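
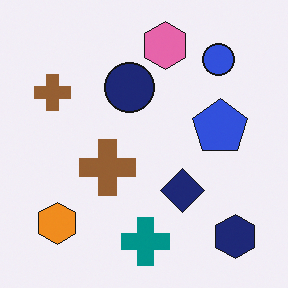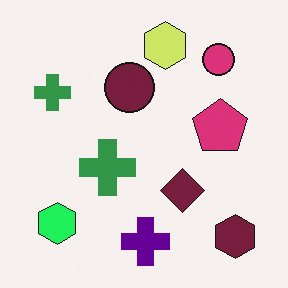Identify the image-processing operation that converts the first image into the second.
The transformation is: hue-shifted through roughly a third of the color wheel.

Every shape's color has rotated by the same amount around the hue wheel — a uniform hue shift.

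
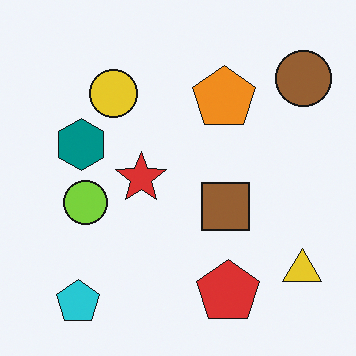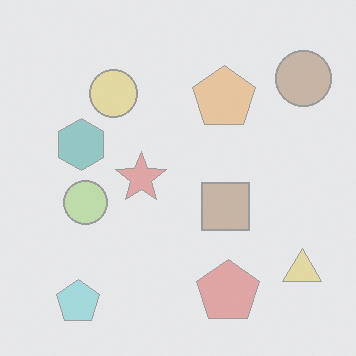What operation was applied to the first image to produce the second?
The image was washed out (contrast reduced).

Tones are pushed toward mid-grey across the whole image — a global contrast change.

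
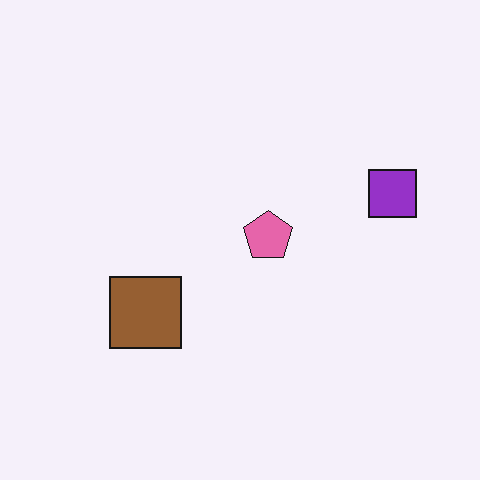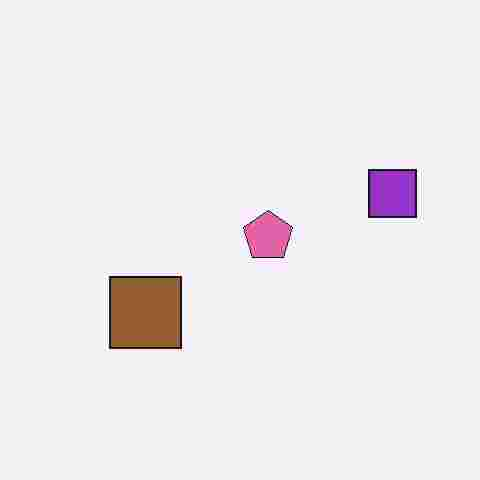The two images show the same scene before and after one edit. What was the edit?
It was heavily JPEG-compressed with obvious blocking artifacts.

Blocky 8×8 compression artifacts appear around shape edges and the flat background shows ringing — characteristic JPEG degradation.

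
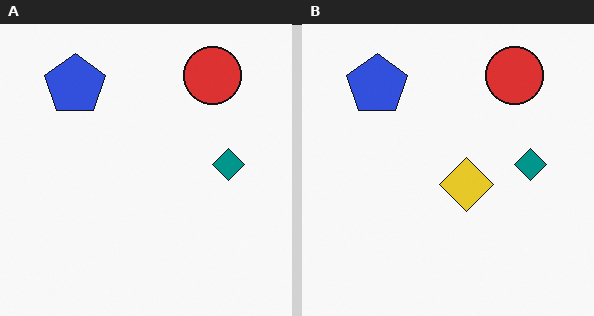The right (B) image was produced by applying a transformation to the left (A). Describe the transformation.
Overlaid with an additional yellow diamond.

A yellow diamond appears in the right (B) image that is absent from the left (A).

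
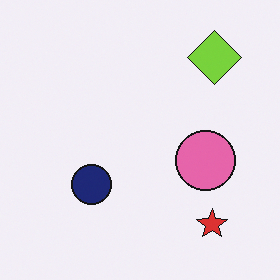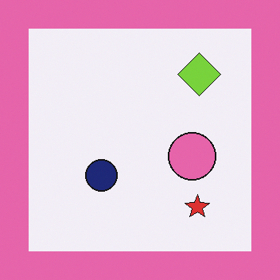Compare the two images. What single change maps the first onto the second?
It was framed with a pink border.

A solid pink frame runs around the edge of the second image, with the content slightly shrunk inside it.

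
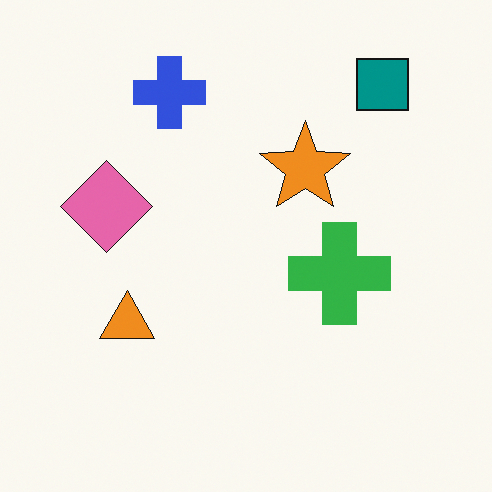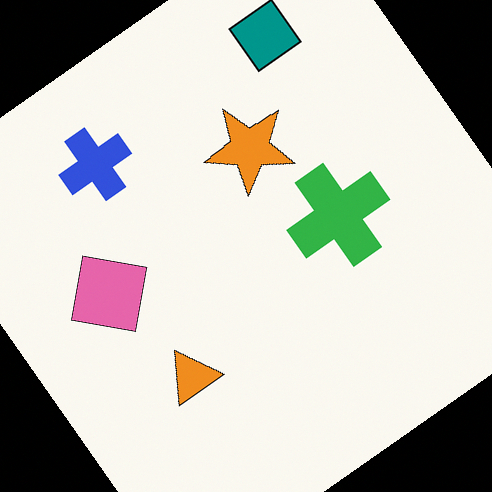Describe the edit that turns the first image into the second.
The image was rotated counter-clockwise by a large amount — several tens of degrees.

Every shape is tilted by the same angle and the image corners show triangular fill wedges — a whole-image rotation by a non-right angle.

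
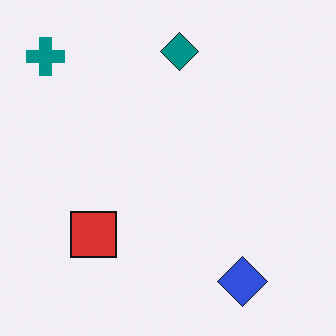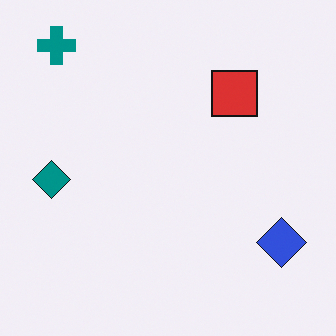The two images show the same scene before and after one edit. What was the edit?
The second image is the first transposed (reflected across the top-left ↔ bottom-right diagonal).

Shapes have swapped their row and column positions — what was in the top-right is now in the bottom-left — a diagonal reflection.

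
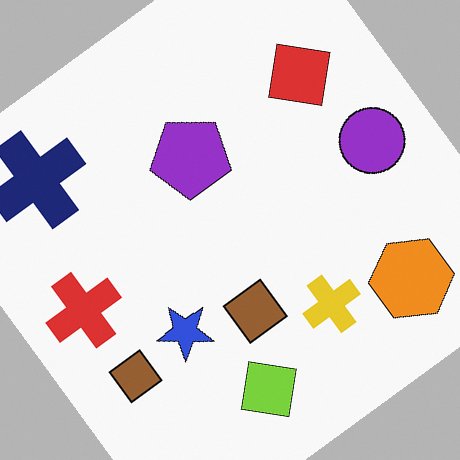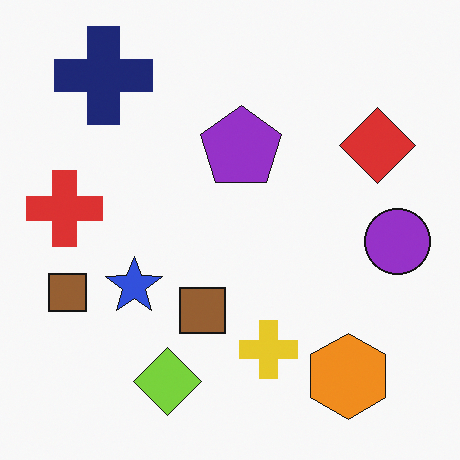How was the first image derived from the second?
Rotated counter-clockwise by a large amount — several tens of degrees.

Every shape is tilted by the same angle and the image corners show triangular fill wedges — a whole-image rotation by a non-right angle.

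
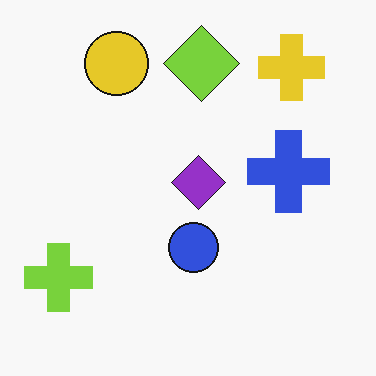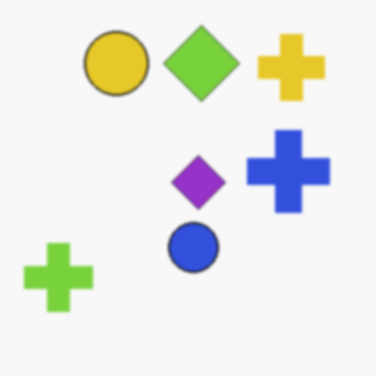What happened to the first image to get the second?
It was given a subtle gaussian blur.

Shape edges and outlines are uniformly softened across the whole image.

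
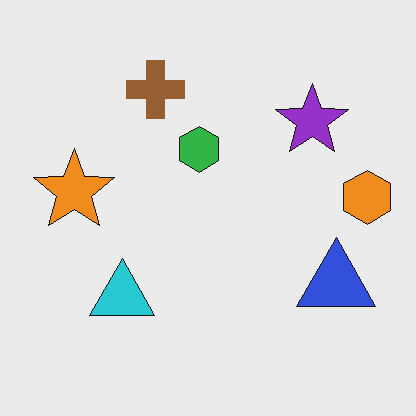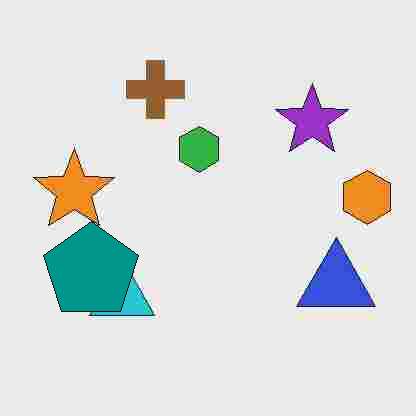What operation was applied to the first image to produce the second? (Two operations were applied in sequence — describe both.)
It was degraded with heavy JPEG compression, then overlaid with an additional teal pentagon.

Blocky 8×8 compression artifacts appear around shape edges and the flat background shows ringing — characteristic JPEG degradation. A teal pentagon appears in the second image that is absent from the first.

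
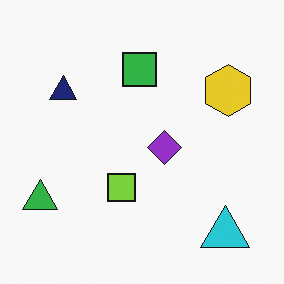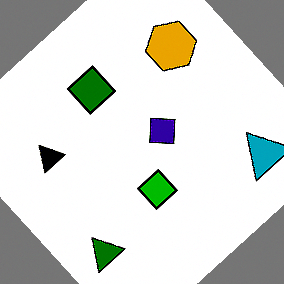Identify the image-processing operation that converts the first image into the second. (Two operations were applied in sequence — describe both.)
The second image is the first rotated counter-clockwise by a large amount — several tens of degrees, then boosted in contrast.

Every shape is tilted by the same angle and the image corners show triangular fill wedges — a whole-image rotation by a non-right angle. Tones are pushed away from mid-grey across the whole image — a global contrast change.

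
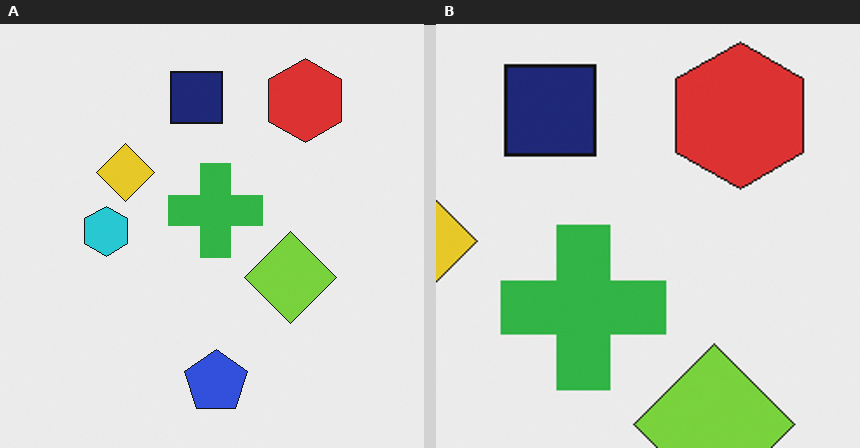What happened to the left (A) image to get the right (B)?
The image was cropped to a noticeably smaller region and rescaled.

The visible shapes are larger and the field of view is narrower; shapes near the original edges may be partly or wholly outside the frame — a crop-and-rescale.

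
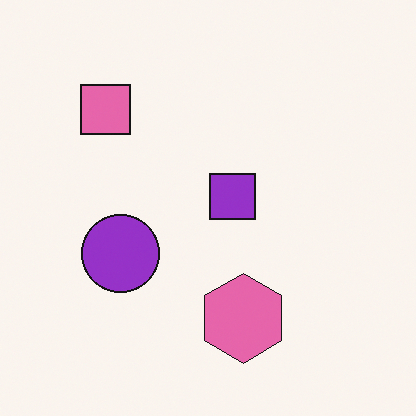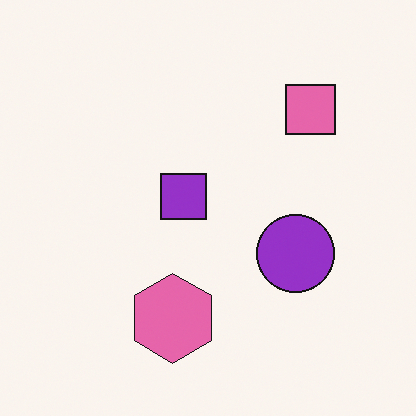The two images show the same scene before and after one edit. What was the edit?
The second image is the first flipped horizontally (left ↔ right).

The pink square is in the top-left of the first image and the top-right of the second — shapes on opposite sides of the vertical midline have swapped in a mirror flip.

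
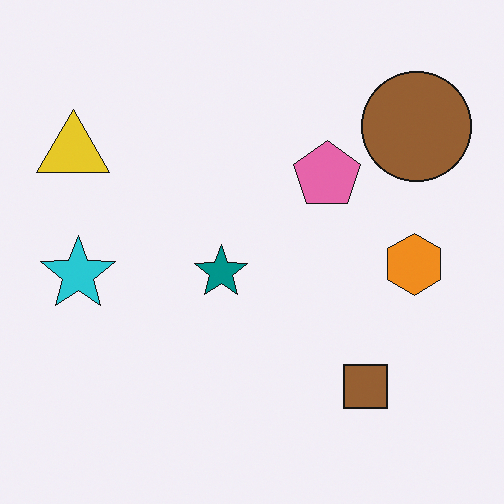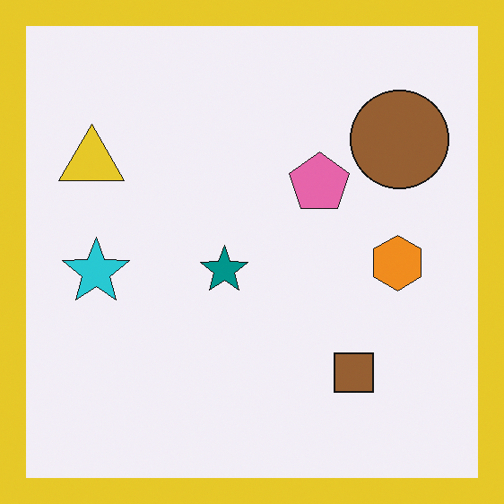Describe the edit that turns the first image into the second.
The second image is the first framed with a yellow border.

A solid yellow frame runs around the edge of the second image, with the content slightly shrunk inside it.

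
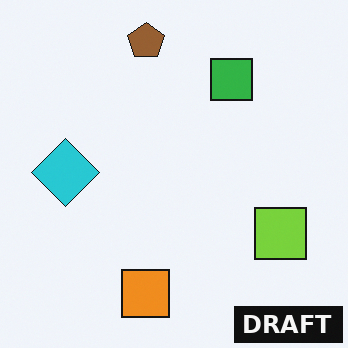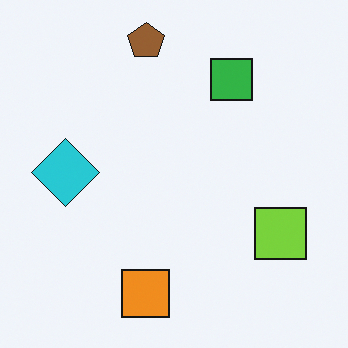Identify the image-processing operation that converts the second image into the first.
The first image is the second watermarked with the text "DRAFT" in the lower-right corner.

A dark label reading "DRAFT" appears in the lower-right corner.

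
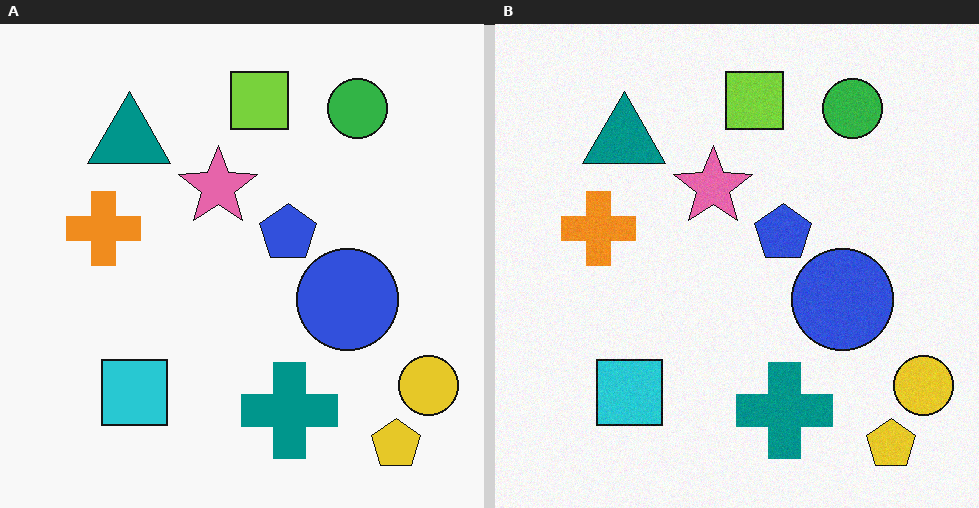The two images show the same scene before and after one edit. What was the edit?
The right (B) image is the left (A) degraded with subtle gaussian noise.

Random speckle covers the whole image, including the flat background.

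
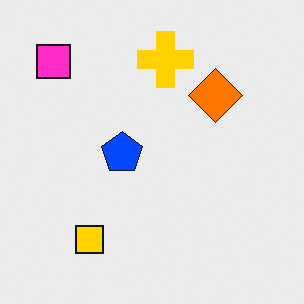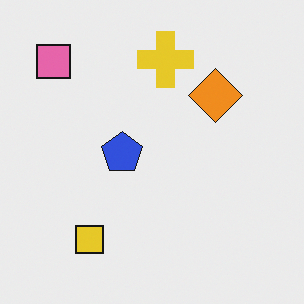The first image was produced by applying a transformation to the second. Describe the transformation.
The transformation is: made much more vivid (saturation change).

All colors are more vivid — a global saturation change.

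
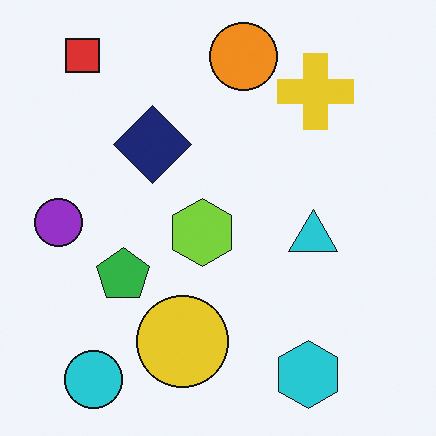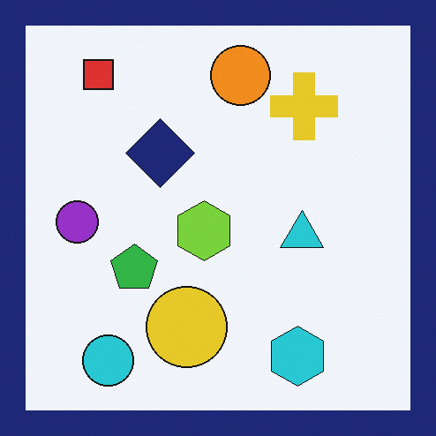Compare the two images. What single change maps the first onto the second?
It was framed with a navy border.

A solid navy frame runs around the edge of the second image, with the content slightly shrunk inside it.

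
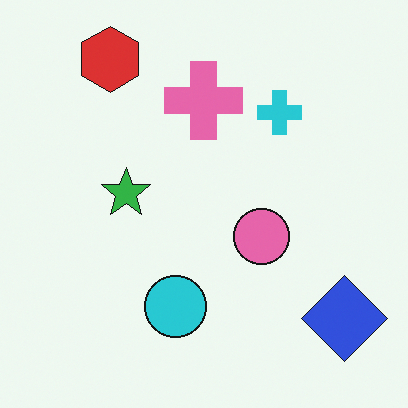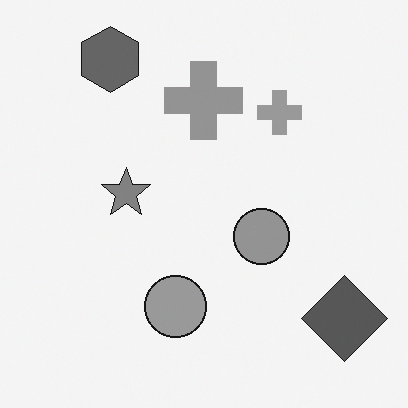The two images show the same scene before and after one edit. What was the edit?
The transformation is: converted to grayscale.

All color is removed — every shape is now a shade of grey.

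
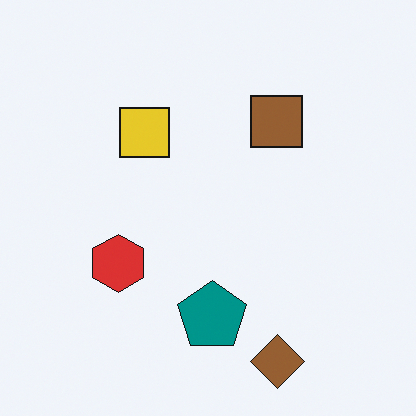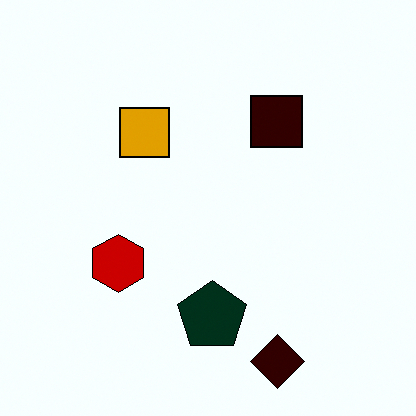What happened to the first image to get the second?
Boosted in contrast.

Tones are pushed away from mid-grey across the whole image — a global contrast change.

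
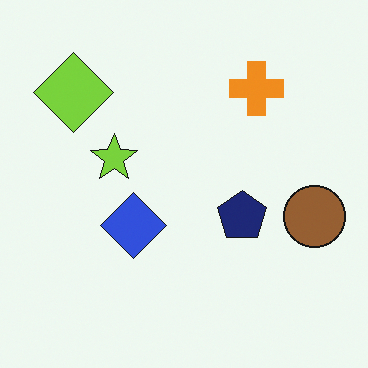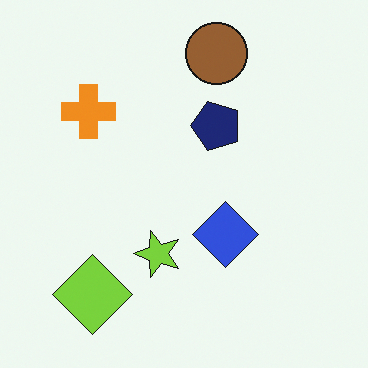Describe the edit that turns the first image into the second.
The image was rotated 90° counter-clockwise.

The lime diamond sits in the top-left of the first image and the bottom-left of the second — consistent with a whole-image 90° counter-clockwise rotation.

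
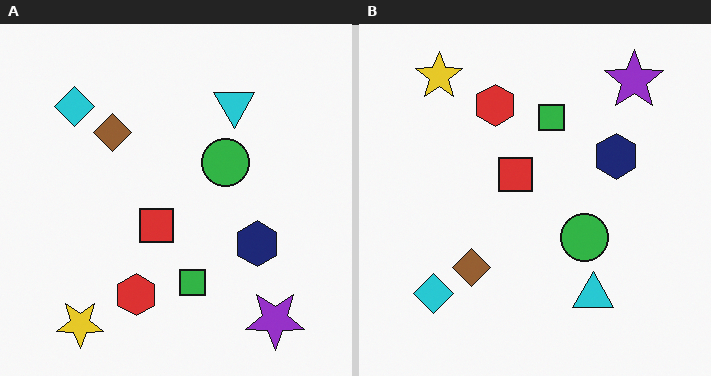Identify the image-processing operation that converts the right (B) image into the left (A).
The transformation is: flipped vertically (top ↔ bottom).

The yellow star is in the top-left of the right (B) image and the bottom-left of the left (A) — shapes on opposite sides of the horizontal midline have swapped in a mirror flip.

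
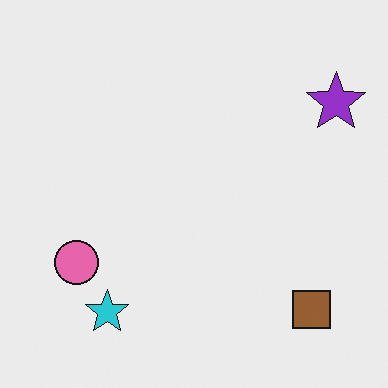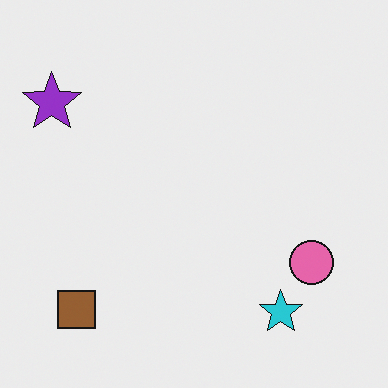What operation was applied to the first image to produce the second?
The transformation is: flipped horizontally (left ↔ right).

The purple star is in the top-right of the first image and the top-left of the second — shapes on opposite sides of the vertical midline have swapped in a mirror flip.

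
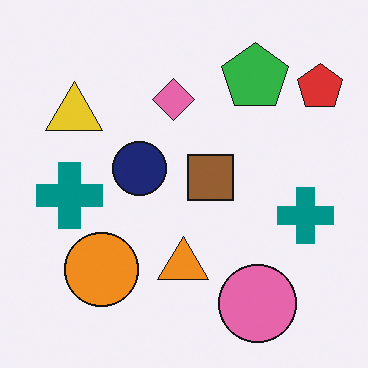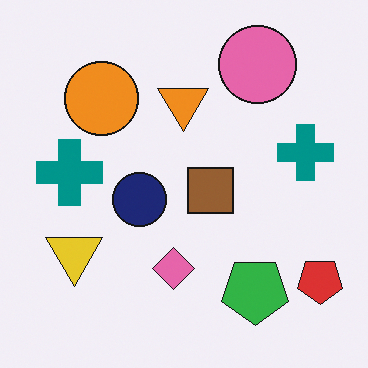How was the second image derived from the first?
The transformation is: flipped vertically (top ↔ bottom).

The pink circle is in the bottom-right of the first image and the top-right of the second — shapes on opposite sides of the horizontal midline have swapped in a mirror flip.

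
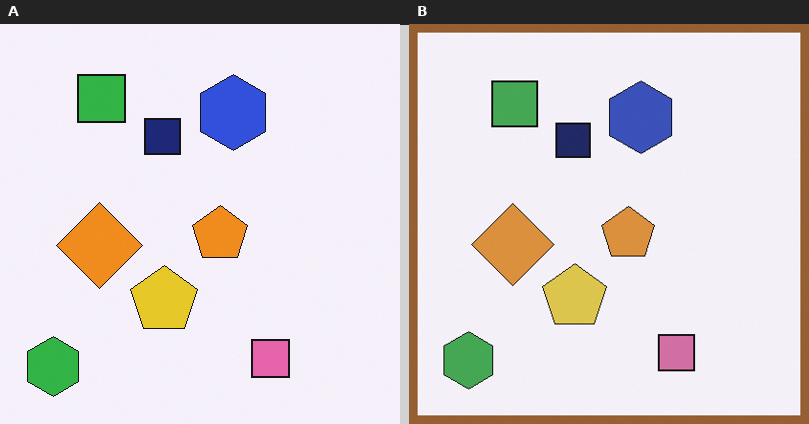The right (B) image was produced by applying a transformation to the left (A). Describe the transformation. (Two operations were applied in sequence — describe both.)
The image was slightly desaturated, then framed with a brown border.

All colors are more muted and greyish — a global saturation change. A solid brown frame runs around the edge of the right (B) image, with the content slightly shrunk inside it.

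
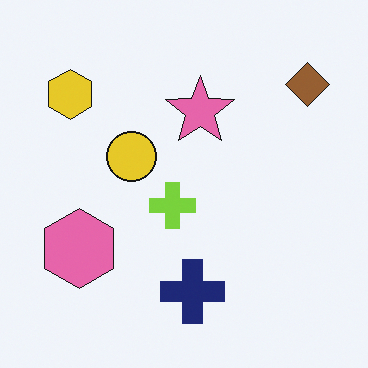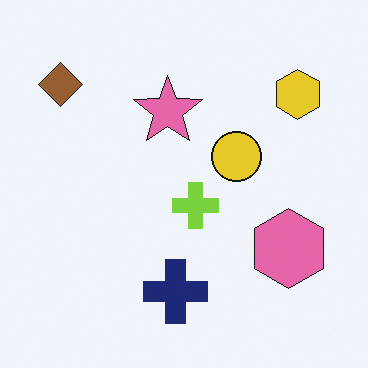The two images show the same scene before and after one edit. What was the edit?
The second image is the first flipped horizontally (left ↔ right).

The brown diamond is in the top-right of the first image and the top-left of the second — shapes on opposite sides of the vertical midline have swapped in a mirror flip.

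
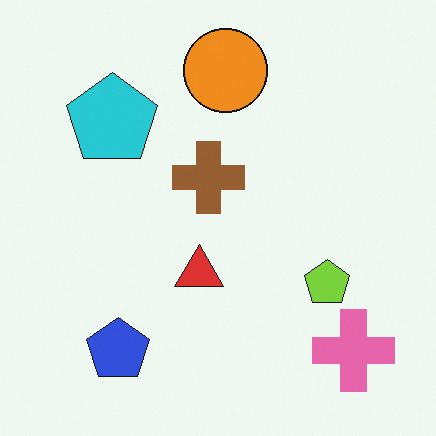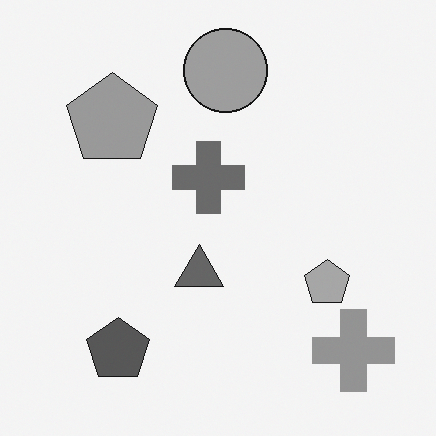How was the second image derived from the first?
The image was converted to grayscale.

All color is removed — every shape is now a shade of grey.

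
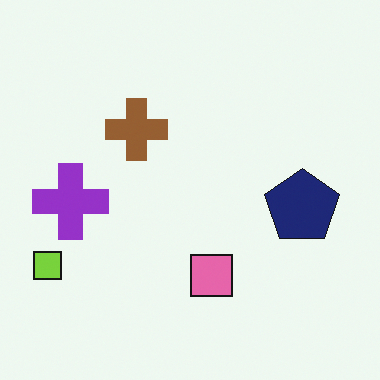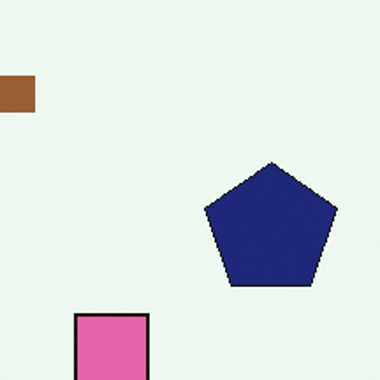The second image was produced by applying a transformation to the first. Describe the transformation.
Cropped to a noticeably smaller region and rescaled.

The visible shapes are larger and the field of view is narrower; shapes near the original edges may be partly or wholly outside the frame — a crop-and-rescale.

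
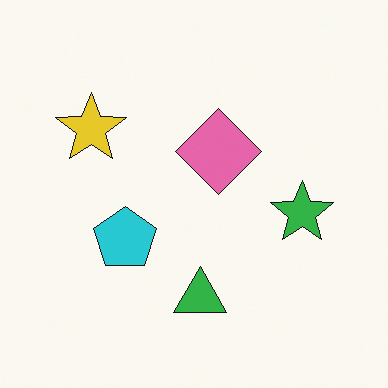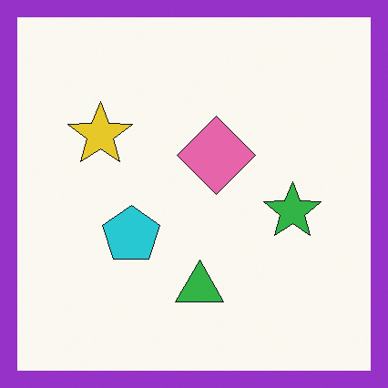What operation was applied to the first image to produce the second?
The image was framed with a purple border.

A solid purple frame runs around the edge of the second image, with the content slightly shrunk inside it.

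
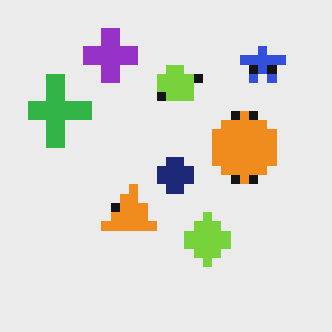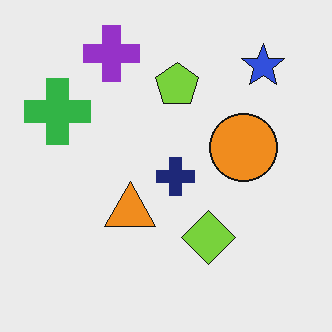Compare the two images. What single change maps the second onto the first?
It was heavily pixelated into large blocks.

Shapes are reduced to large square blocks; fine edges and outlines are lost — a downscale-then-upscale (mosaic) effect.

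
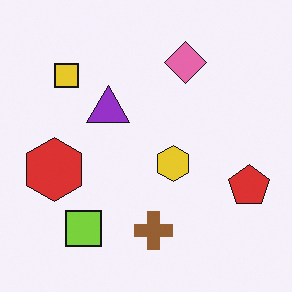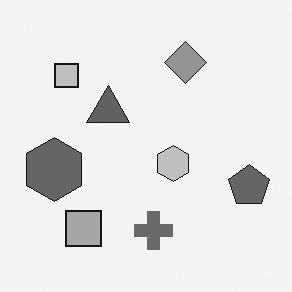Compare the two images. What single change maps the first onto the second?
The image was converted to grayscale.

All color is removed — every shape is now a shade of grey.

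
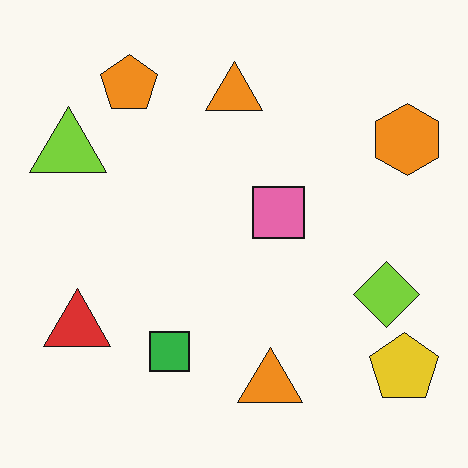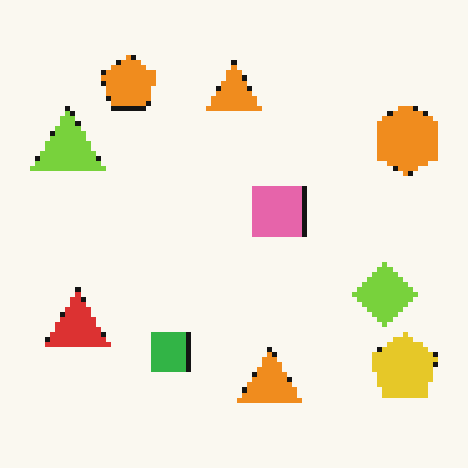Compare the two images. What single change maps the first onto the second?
This is the original image lightly pixelated (a mild mosaic effect).

Shapes are reduced to large square blocks; fine edges and outlines are lost — a downscale-then-upscale (mosaic) effect.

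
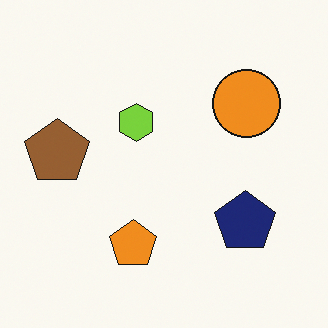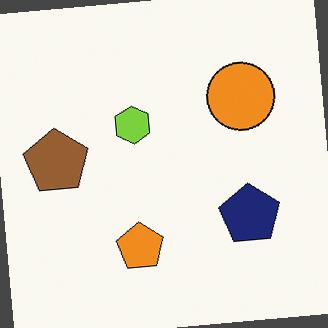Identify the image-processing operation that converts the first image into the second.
The transformation is: rotated counter-clockwise by a small amount.

Every shape is tilted by the same angle and the image corners show triangular fill wedges — a whole-image rotation by a non-right angle.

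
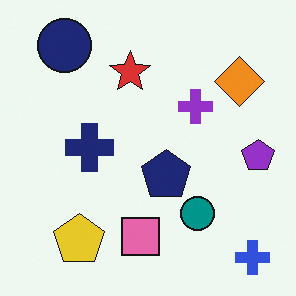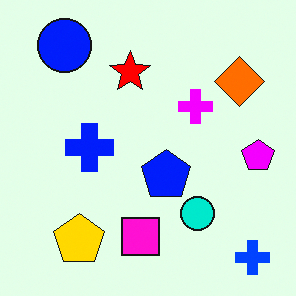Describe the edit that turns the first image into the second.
This is the original image heavily oversaturated.

All colors are more vivid — a global saturation change.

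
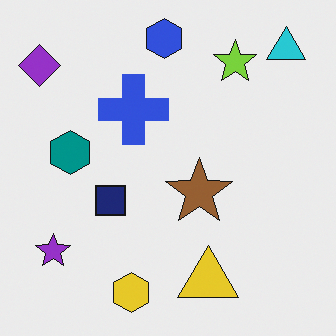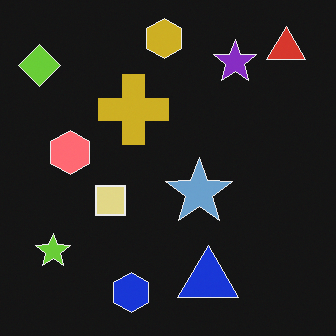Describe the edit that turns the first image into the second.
The image was color-inverted (negative).

The light background has become dark and every shape's color is its complement — a photographic negative.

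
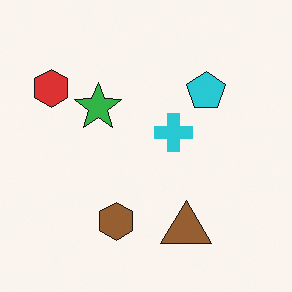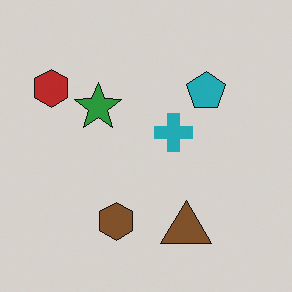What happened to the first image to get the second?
This is the original image slightly darkened.

Every pixel — background and shapes alike — is uniformly darkened.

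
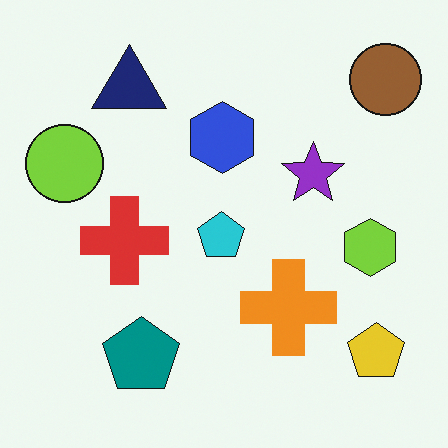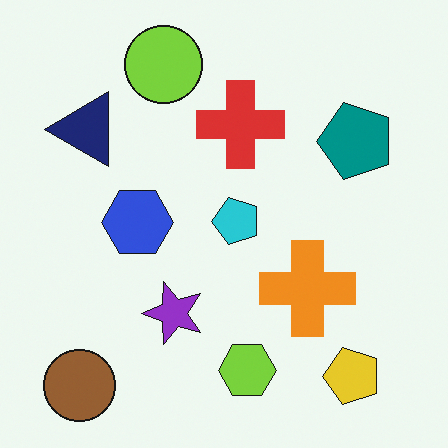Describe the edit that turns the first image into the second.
Transposed (reflected across the top-left ↔ bottom-right diagonal).

Shapes have swapped their row and column positions — what was in the top-right is now in the bottom-left — a diagonal reflection.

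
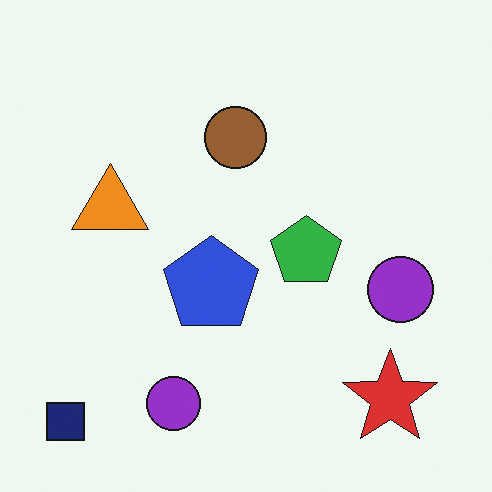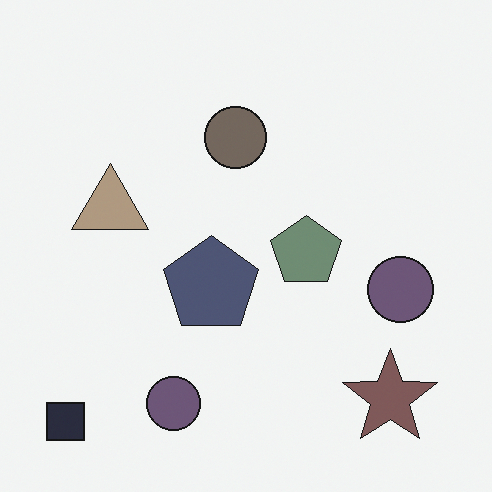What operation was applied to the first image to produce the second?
The transformation is: heavily desaturated.

All colors are more muted and greyish — a global saturation change.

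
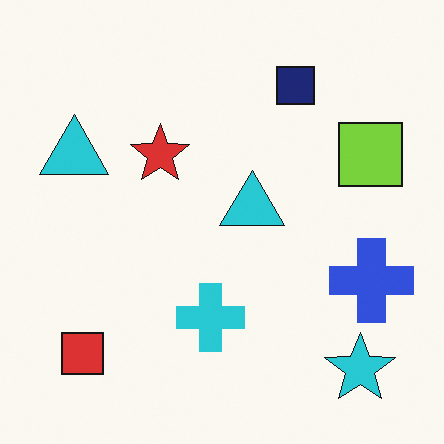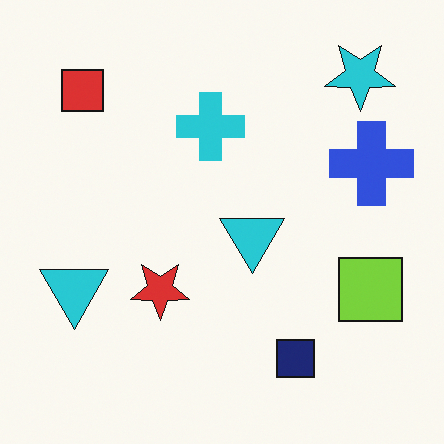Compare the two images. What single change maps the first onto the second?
It was flipped vertically (top ↔ bottom).

The cyan star is in the bottom-right of the first image and the top-right of the second — shapes on opposite sides of the horizontal midline have swapped in a mirror flip.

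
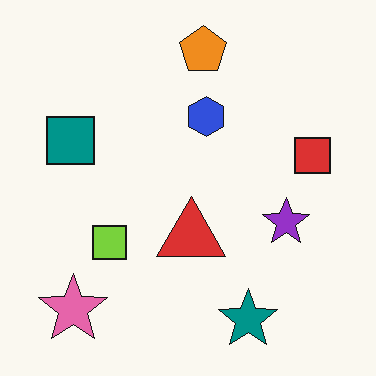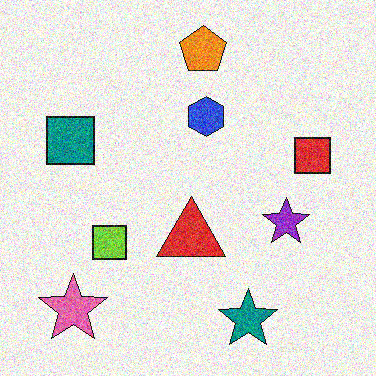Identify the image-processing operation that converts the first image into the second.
The transformation is: degraded with a thick layer of grain.

Random speckle covers the whole image, including the flat background.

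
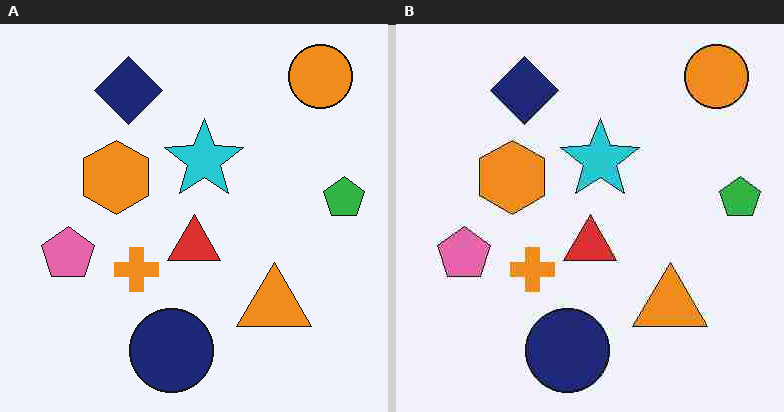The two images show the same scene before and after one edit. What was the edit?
The transformation is: degraded with heavy JPEG compression.

Blocky 8×8 compression artifacts appear around shape edges and the flat background shows ringing — characteristic JPEG degradation.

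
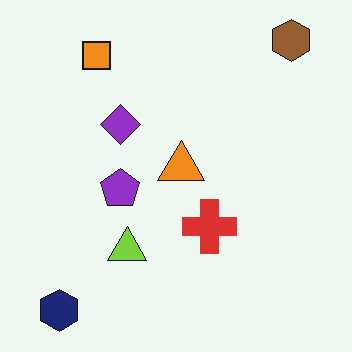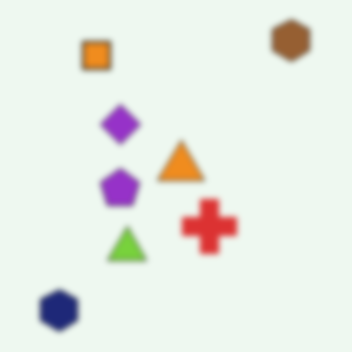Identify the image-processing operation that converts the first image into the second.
The image was noticeably gaussian-blurred.

Shape edges and outlines are uniformly softened across the whole image.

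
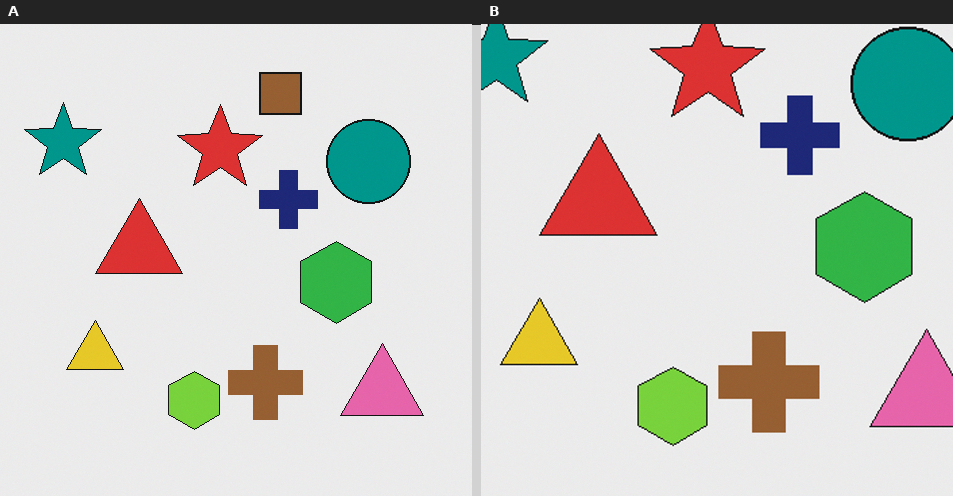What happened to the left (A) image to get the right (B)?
The image was cropped to a modestly smaller region and rescaled.

The visible shapes are larger and the field of view is narrower; shapes near the original edges may be partly or wholly outside the frame — a crop-and-rescale.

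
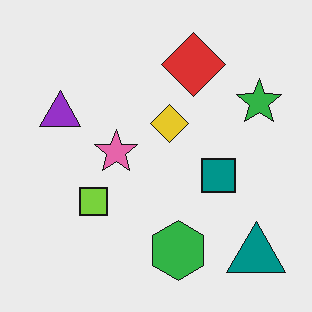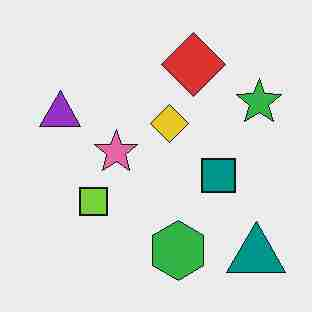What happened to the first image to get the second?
Heavily JPEG-compressed with obvious blocking artifacts.

Blocky 8×8 compression artifacts appear around shape edges and the flat background shows ringing — characteristic JPEG degradation.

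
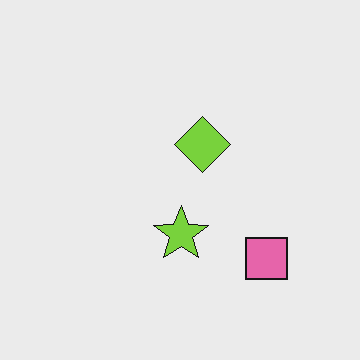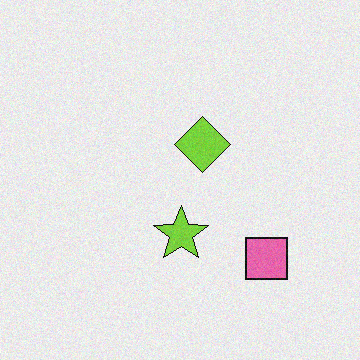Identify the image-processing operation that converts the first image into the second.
The image was degraded with a light layer of grain.

Random speckle covers the whole image, including the flat background.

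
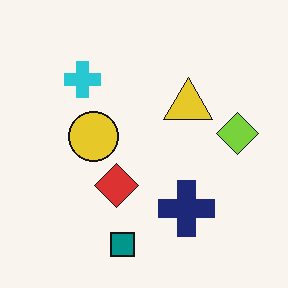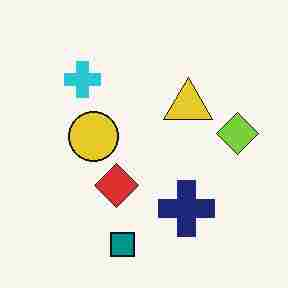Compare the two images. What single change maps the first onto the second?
The second image is the first heavily JPEG-compressed with obvious blocking artifacts.

Blocky 8×8 compression artifacts appear around shape edges and the flat background shows ringing — characteristic JPEG degradation.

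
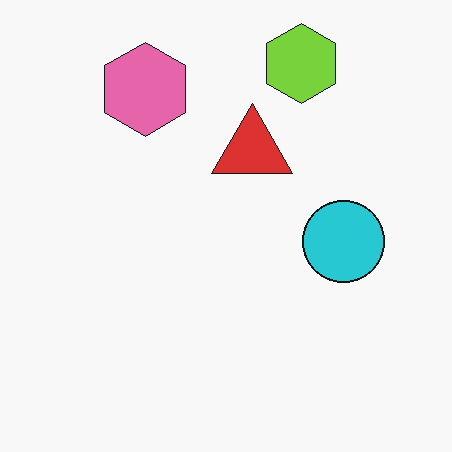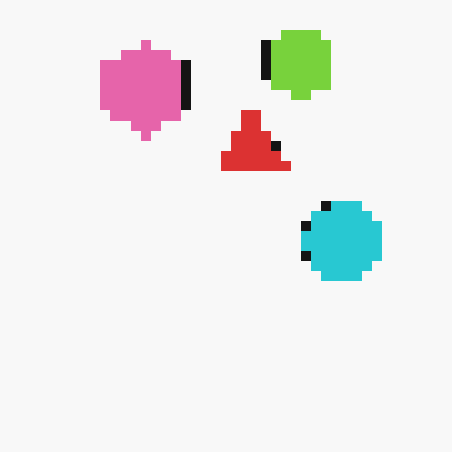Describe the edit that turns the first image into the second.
The second image is the first coarsely pixelated.

Shapes are reduced to large square blocks; fine edges and outlines are lost — a downscale-then-upscale (mosaic) effect.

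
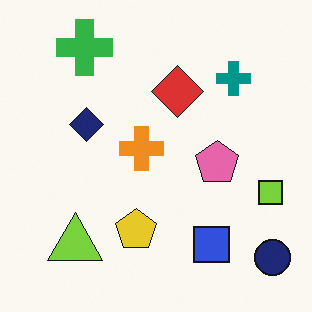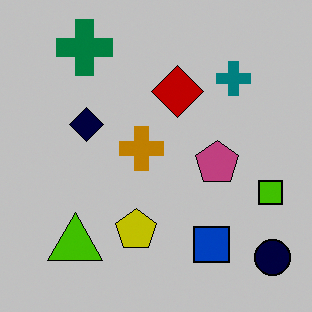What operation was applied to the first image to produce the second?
This is the original image aggressively posterized.

Each flat color has snapped to a coarser quantized level — most visibly, the near-white background has dropped to a flat grey.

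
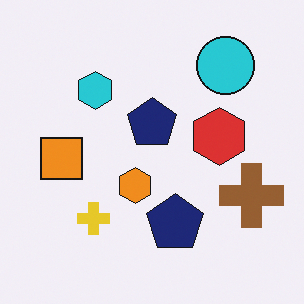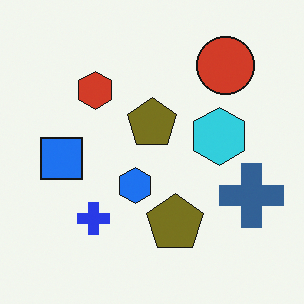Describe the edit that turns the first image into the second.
Hue-shifted by a large amount.

Every shape's color has rotated by the same amount around the hue wheel — a uniform hue shift.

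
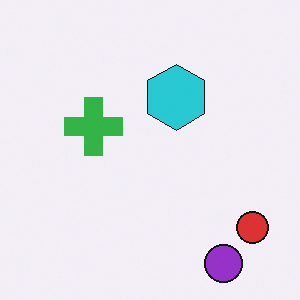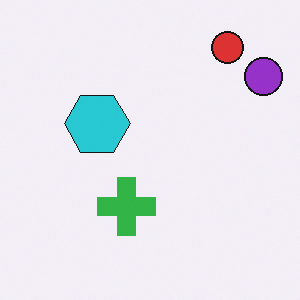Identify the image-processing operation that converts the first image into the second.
The image was rotated 90° counter-clockwise.

The purple circle sits in the bottom-right of the first image and the top-right of the second — consistent with a whole-image 90° counter-clockwise rotation.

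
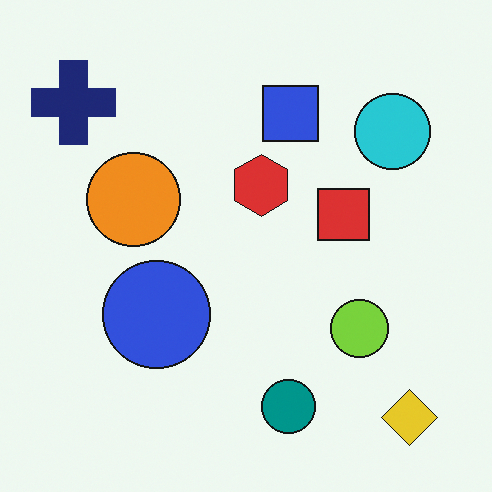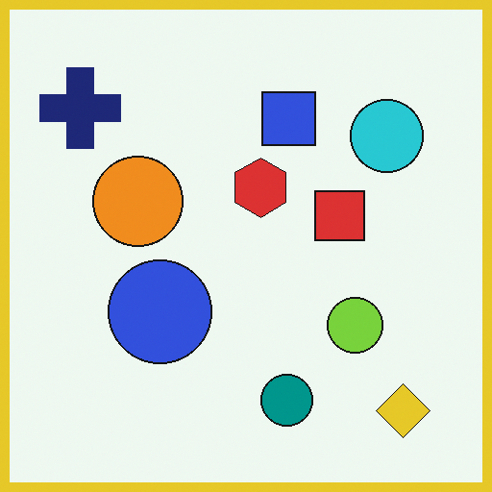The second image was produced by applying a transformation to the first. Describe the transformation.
Framed with a yellow border.

A solid yellow frame runs around the edge of the second image, with the content slightly shrunk inside it.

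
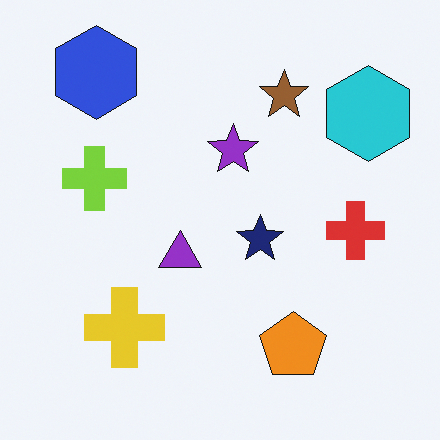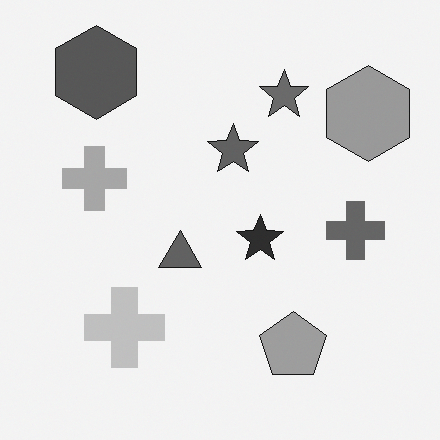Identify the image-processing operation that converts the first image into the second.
Converted to grayscale.

All color is removed — every shape is now a shade of grey.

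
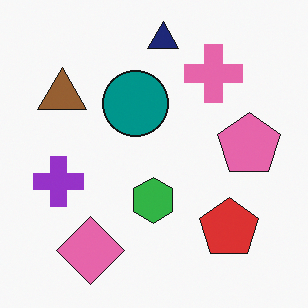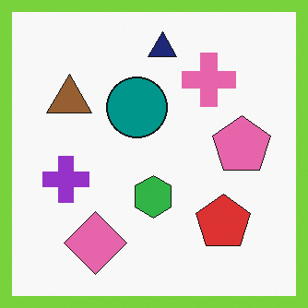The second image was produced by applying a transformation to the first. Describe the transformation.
Framed with a lime border.

A solid lime frame runs around the edge of the second image, with the content slightly shrunk inside it.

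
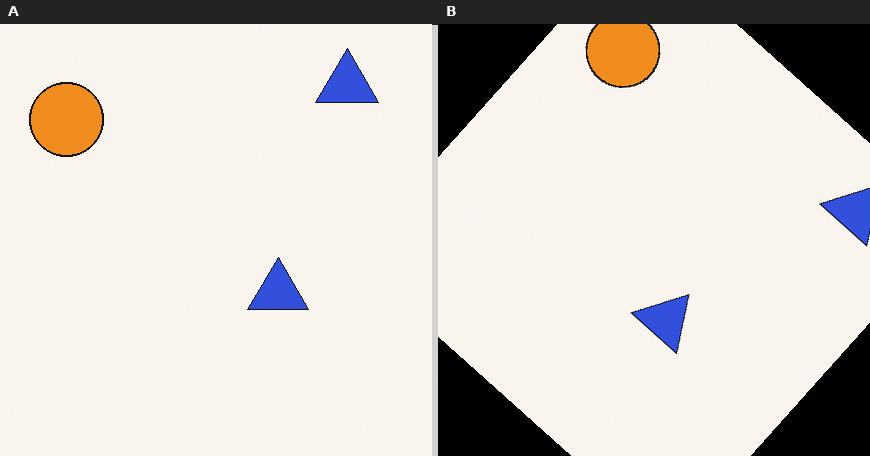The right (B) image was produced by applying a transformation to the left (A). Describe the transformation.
Rotated clockwise by a large amount — several tens of degrees.

Every shape is tilted by the same angle and the image corners show triangular fill wedges — a whole-image rotation by a non-right angle.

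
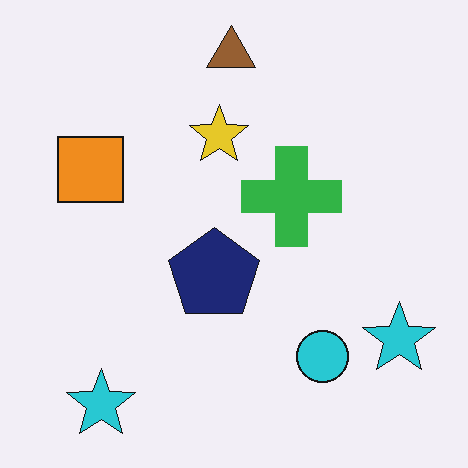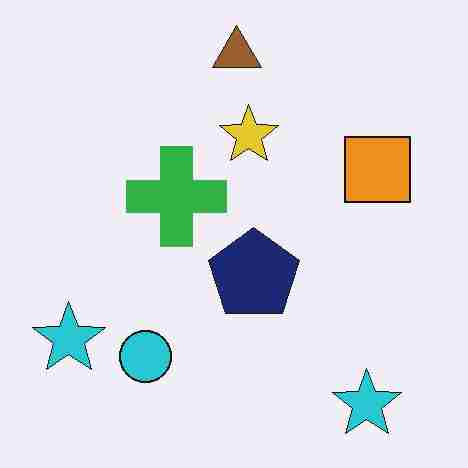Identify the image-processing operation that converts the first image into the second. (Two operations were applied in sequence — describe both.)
The transformation is: flipped horizontally (left ↔ right), then degraded with heavy JPEG compression.

The orange square is in the left of the first image and the right of the second — shapes on opposite sides of the vertical midline have swapped in a mirror flip. Blocky 8×8 compression artifacts appear around shape edges and the flat background shows ringing — characteristic JPEG degradation.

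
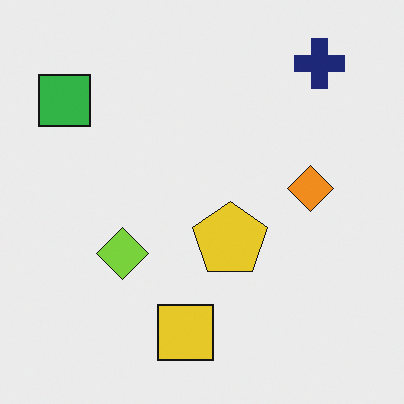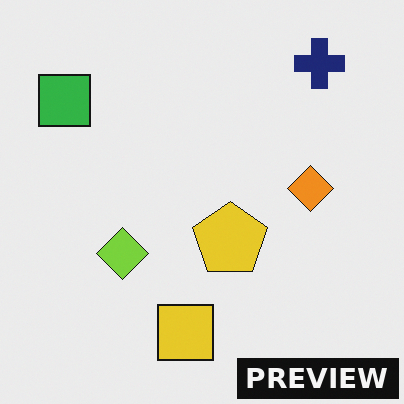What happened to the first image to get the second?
The image was watermarked with the text "PREVIEW" in the lower-right corner.

A dark label reading "PREVIEW" appears in the lower-right corner.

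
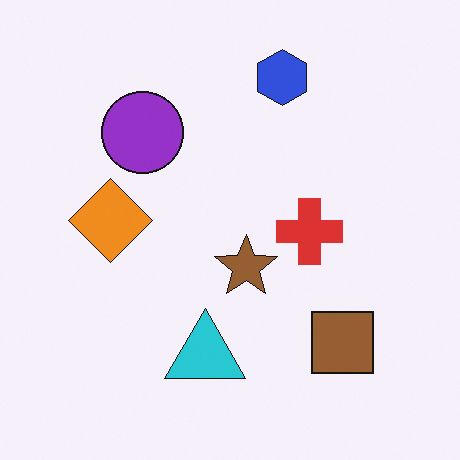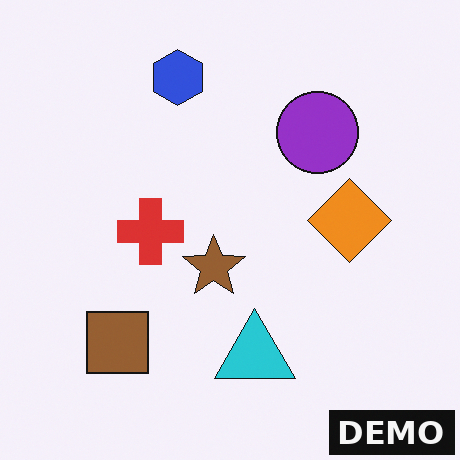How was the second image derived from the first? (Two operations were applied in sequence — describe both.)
Flipped horizontally (left ↔ right), then watermarked with the text "DEMO" in the lower-right corner.

The orange diamond is in the left of the first image and the right of the second — shapes on opposite sides of the vertical midline have swapped in a mirror flip. A dark label reading "DEMO" appears in the lower-right corner.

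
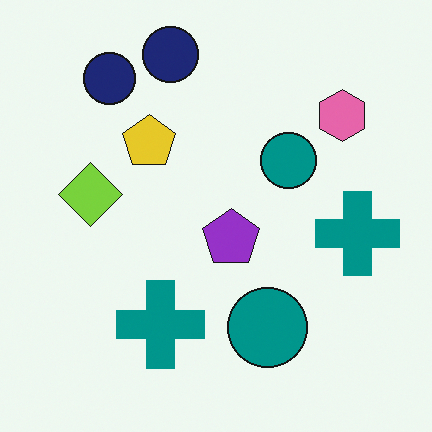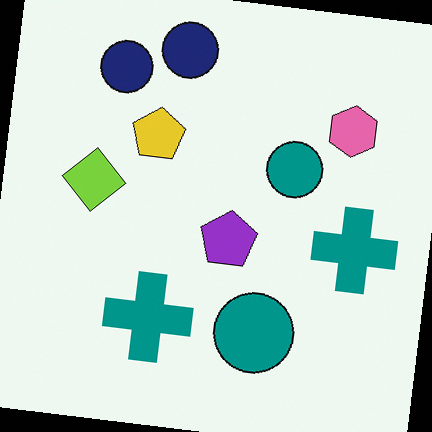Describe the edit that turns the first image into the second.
The image was rotated clockwise by a slight angle.

Every shape is tilted by the same angle and the image corners show triangular fill wedges — a whole-image rotation by a non-right angle.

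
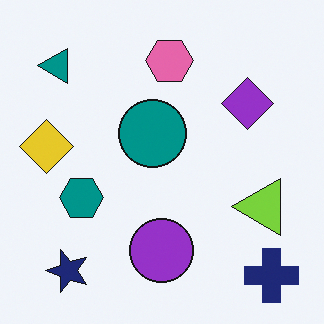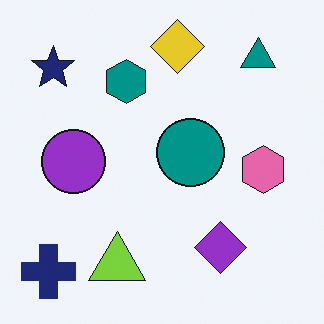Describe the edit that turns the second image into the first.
It was rotated 90° counter-clockwise.

The navy cross sits in the bottom-left of the second image and the bottom-right of the first — consistent with a whole-image 90° counter-clockwise rotation.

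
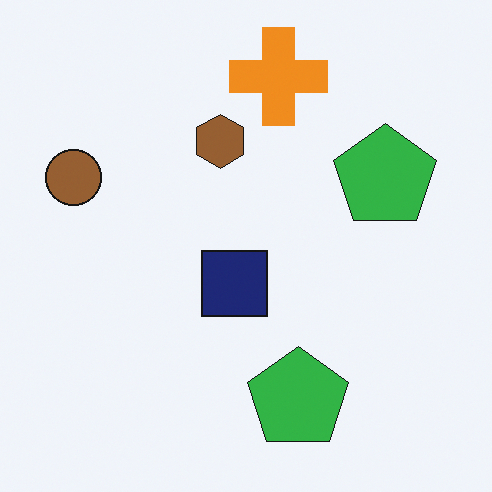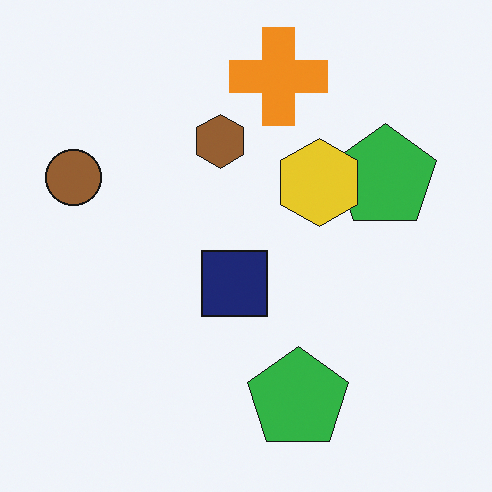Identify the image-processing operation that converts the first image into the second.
This is the original image overlaid with an additional yellow hexagon.

A yellow hexagon appears in the second image that is absent from the first.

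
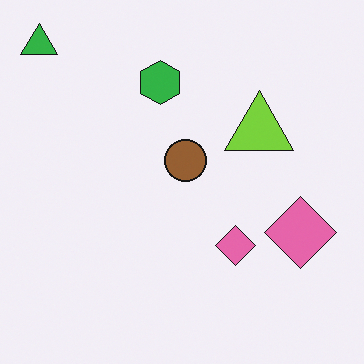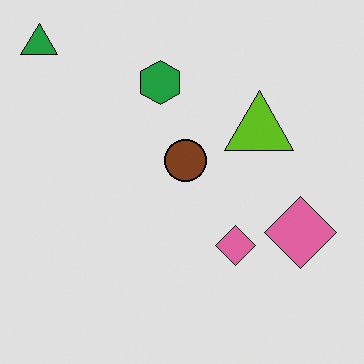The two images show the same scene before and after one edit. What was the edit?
Posterized to a reduced palette.

Each flat color has snapped to a coarser quantized level — most visibly, the near-white background has dropped to a flat grey.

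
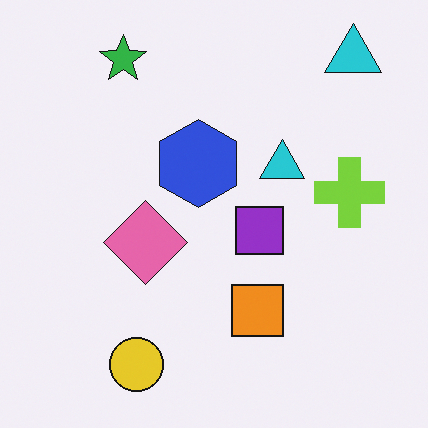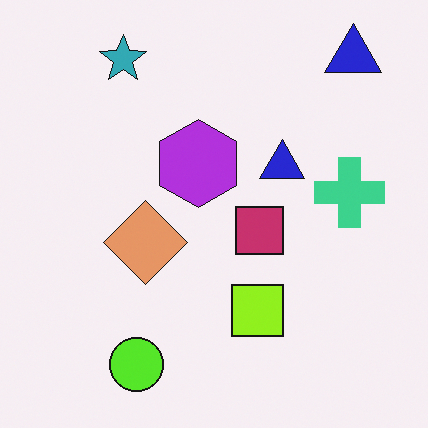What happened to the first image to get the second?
The second image is the first hue-shifted by a small amount.

Every shape's color has rotated by the same amount around the hue wheel — a uniform hue shift.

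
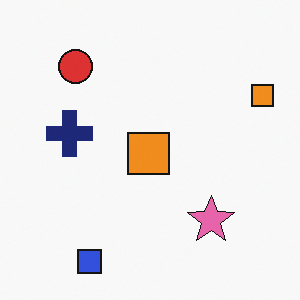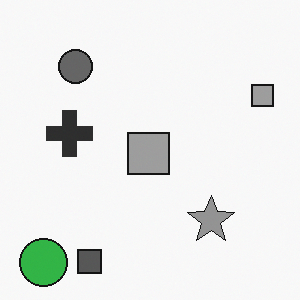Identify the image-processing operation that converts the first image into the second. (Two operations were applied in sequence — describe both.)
This is the original image converted to grayscale, then overlaid with an additional green circle.

All color is removed — every shape is now a shade of grey. A green circle appears in the second image that is absent from the first.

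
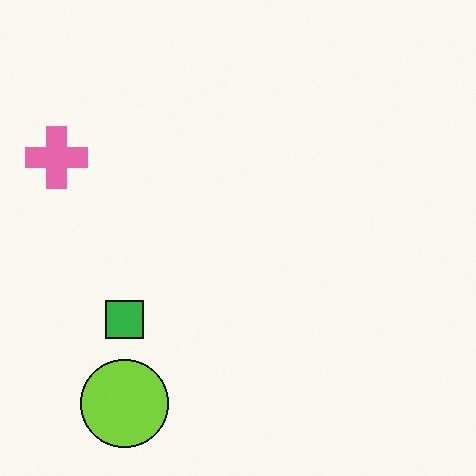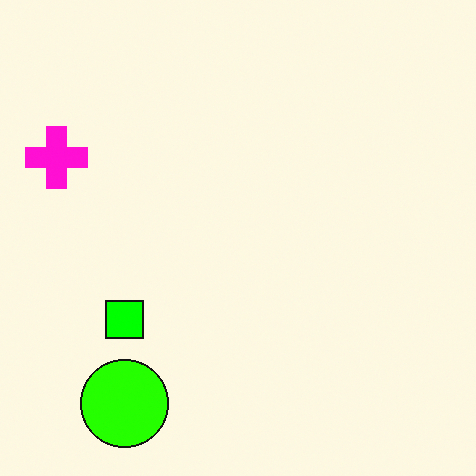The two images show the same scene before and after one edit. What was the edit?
The transformation is: made much more vivid (saturation change).

All colors are more vivid — a global saturation change.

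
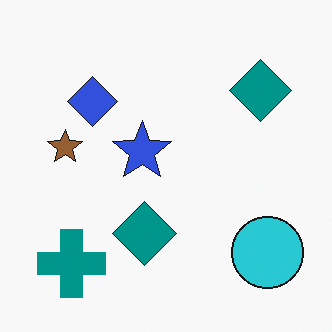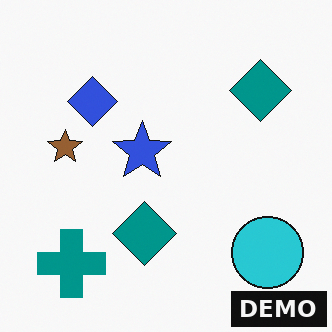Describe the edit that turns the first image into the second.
Watermarked with the text "DEMO" in the lower-right corner.

A dark label reading "DEMO" appears in the lower-right corner.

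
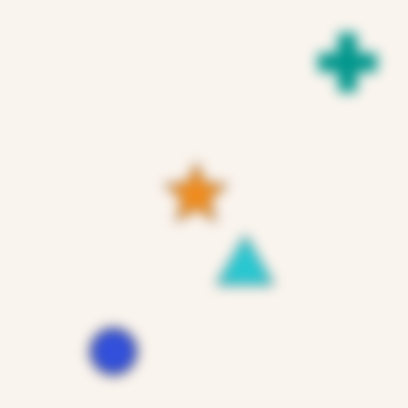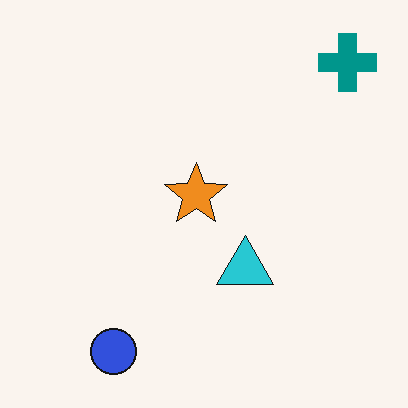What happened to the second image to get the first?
The image was strongly gaussian-blurred.

Shape edges and outlines are uniformly softened across the whole image.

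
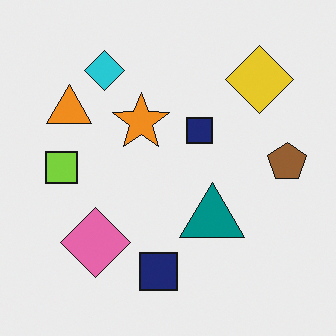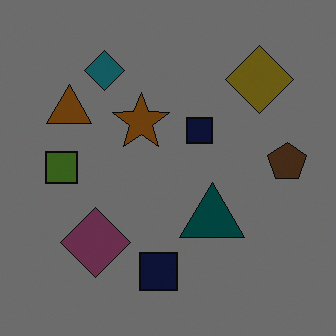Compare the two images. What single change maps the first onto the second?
It was noticeably darkened.

Every pixel — background and shapes alike — is uniformly darkened.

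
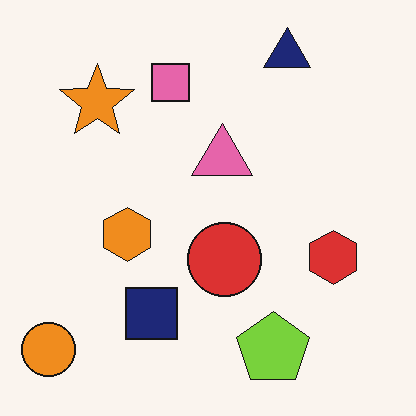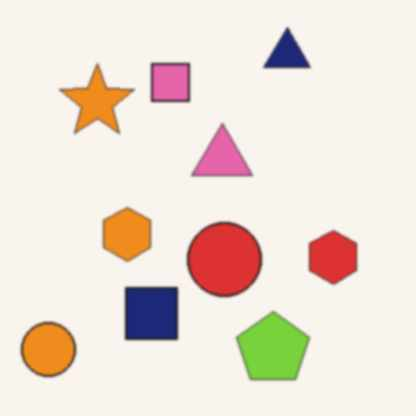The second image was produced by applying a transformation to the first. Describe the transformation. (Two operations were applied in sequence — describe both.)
The second image is the first given a subtle gaussian blur, then given moderate JPEG compression.

Shape edges and outlines are uniformly softened across the whole image. Blocky 8×8 compression artifacts appear around shape edges and the flat background shows ringing — characteristic JPEG degradation.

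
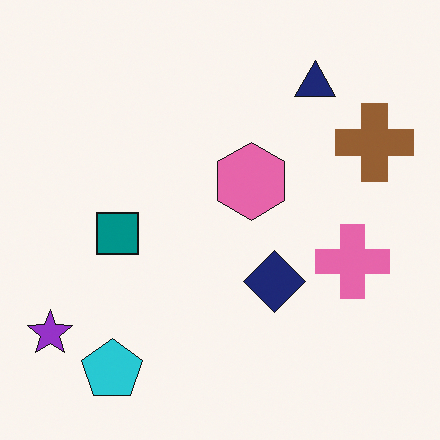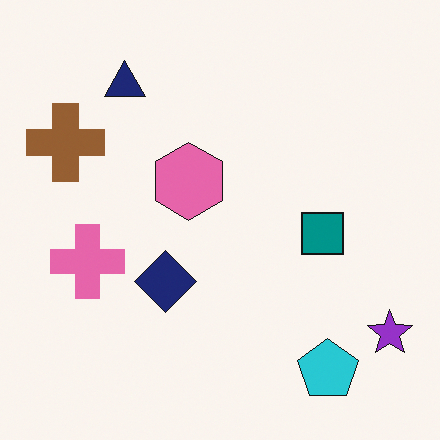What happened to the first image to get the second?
This is the original image flipped horizontally (left ↔ right).

The purple star is in the bottom-left of the first image and the bottom-right of the second — shapes on opposite sides of the vertical midline have swapped in a mirror flip.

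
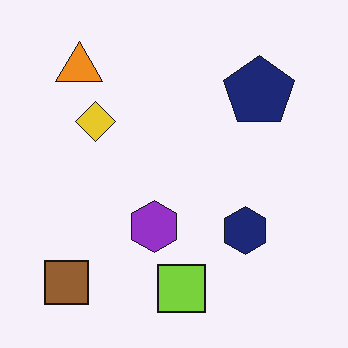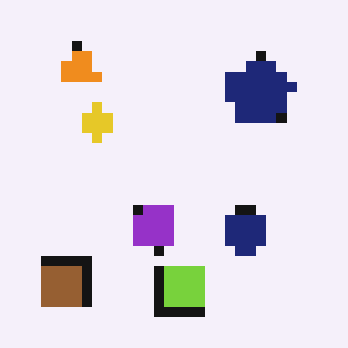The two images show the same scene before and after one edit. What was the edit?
The image was heavily pixelated into large blocks.

Shapes are reduced to large square blocks; fine edges and outlines are lost — a downscale-then-upscale (mosaic) effect.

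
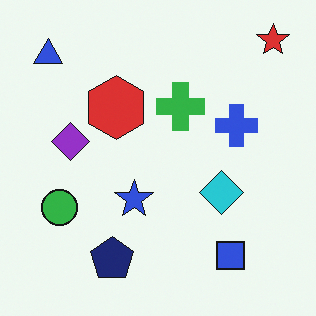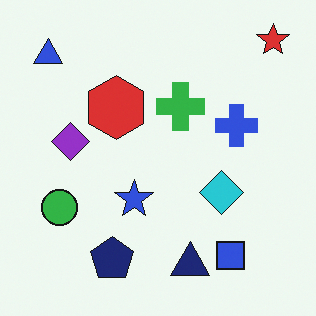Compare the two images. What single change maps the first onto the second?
The image was overlaid with an additional navy triangle.

A navy triangle appears in the second image that is absent from the first.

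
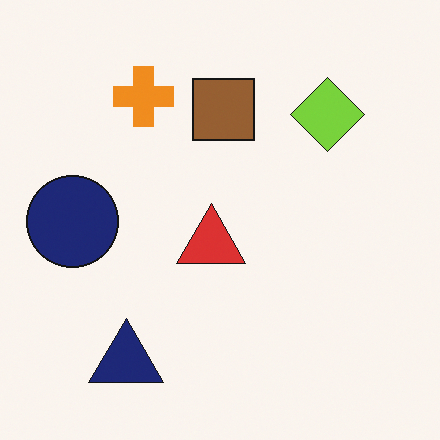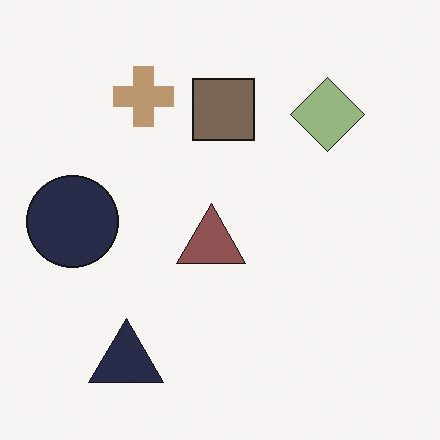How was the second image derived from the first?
The second image is the first made much more muted (saturation change).

All colors are more muted and greyish — a global saturation change.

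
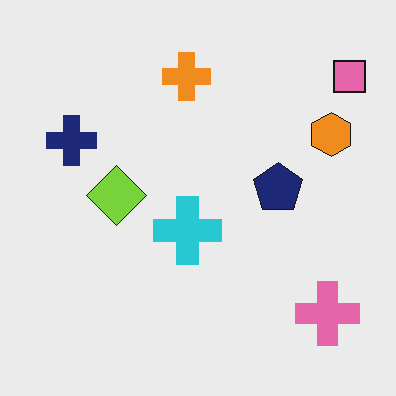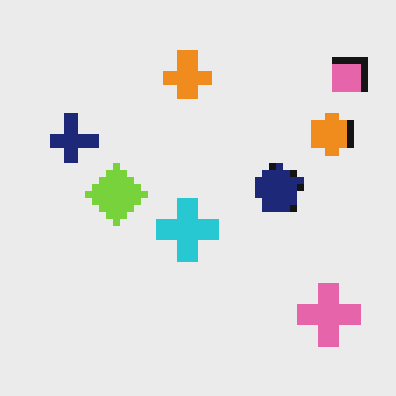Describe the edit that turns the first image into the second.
This is the original image pixelated into visible square blocks.

Shapes are reduced to large square blocks; fine edges and outlines are lost — a downscale-then-upscale (mosaic) effect.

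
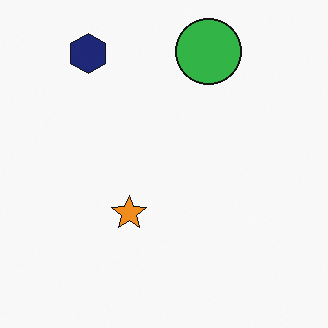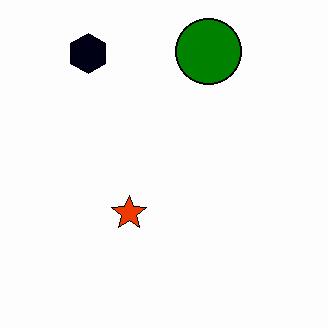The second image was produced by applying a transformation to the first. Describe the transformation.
The transformation is: given much higher contrast.

Tones are pushed away from mid-grey across the whole image — a global contrast change.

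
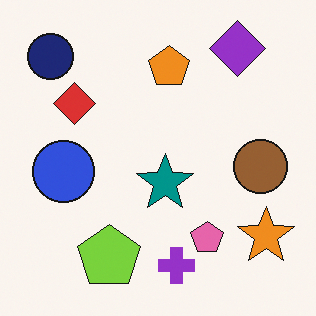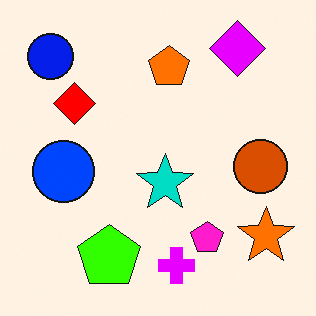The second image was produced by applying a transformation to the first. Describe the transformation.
The transformation is: made much more vivid (saturation change).

All colors are more vivid — a global saturation change.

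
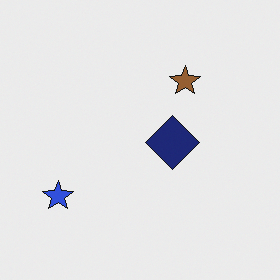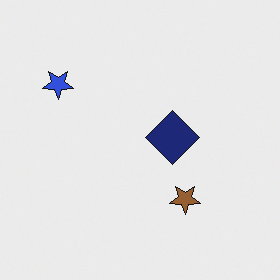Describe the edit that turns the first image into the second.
The image was flipped vertically (top ↔ bottom).

The brown star is in the top of the first image and the bottom of the second — shapes on opposite sides of the horizontal midline have swapped in a mirror flip.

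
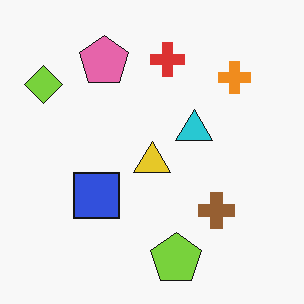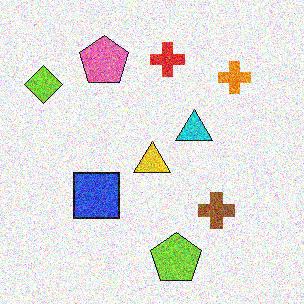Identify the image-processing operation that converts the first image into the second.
This is the original image degraded with heavy additive noise.

Random speckle covers the whole image, including the flat background.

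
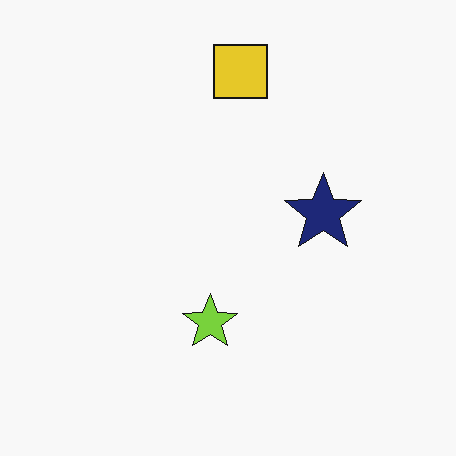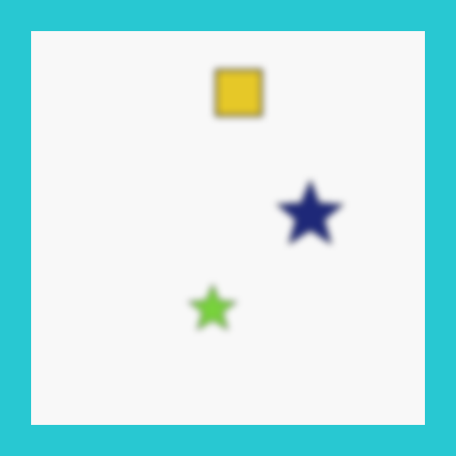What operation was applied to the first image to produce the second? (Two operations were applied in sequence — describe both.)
Moderately blurred, then framed with a cyan border.

Shape edges and outlines are uniformly softened across the whole image. A solid cyan frame runs around the edge of the second image, with the content slightly shrunk inside it.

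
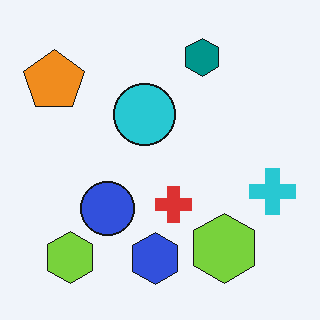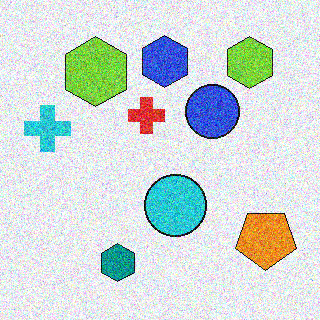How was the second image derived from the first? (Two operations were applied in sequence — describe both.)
The image was rotated 180°, then degraded with heavy additive noise.

The orange pentagon sits in the top-left of the first image and the bottom-right of the second — consistent with a whole-image 180° rotation. Random speckle covers the whole image, including the flat background.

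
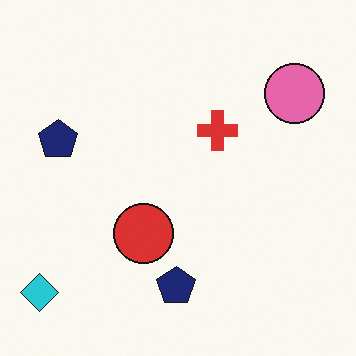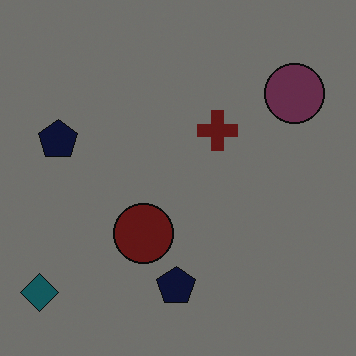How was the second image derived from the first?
It was noticeably darkened.

Every pixel — background and shapes alike — is uniformly darkened.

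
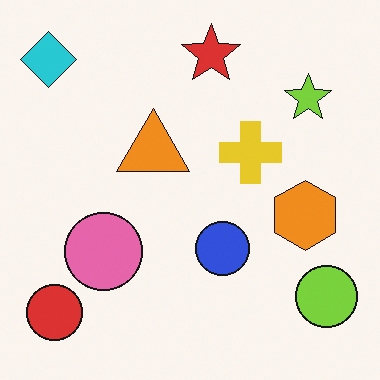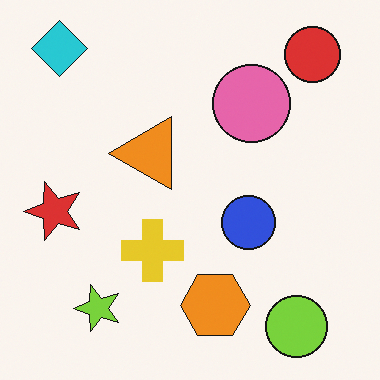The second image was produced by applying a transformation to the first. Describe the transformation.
This is the original image transposed (reflected across the top-left ↔ bottom-right diagonal).

Shapes have swapped their row and column positions — what was in the top-right is now in the bottom-left — a diagonal reflection.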